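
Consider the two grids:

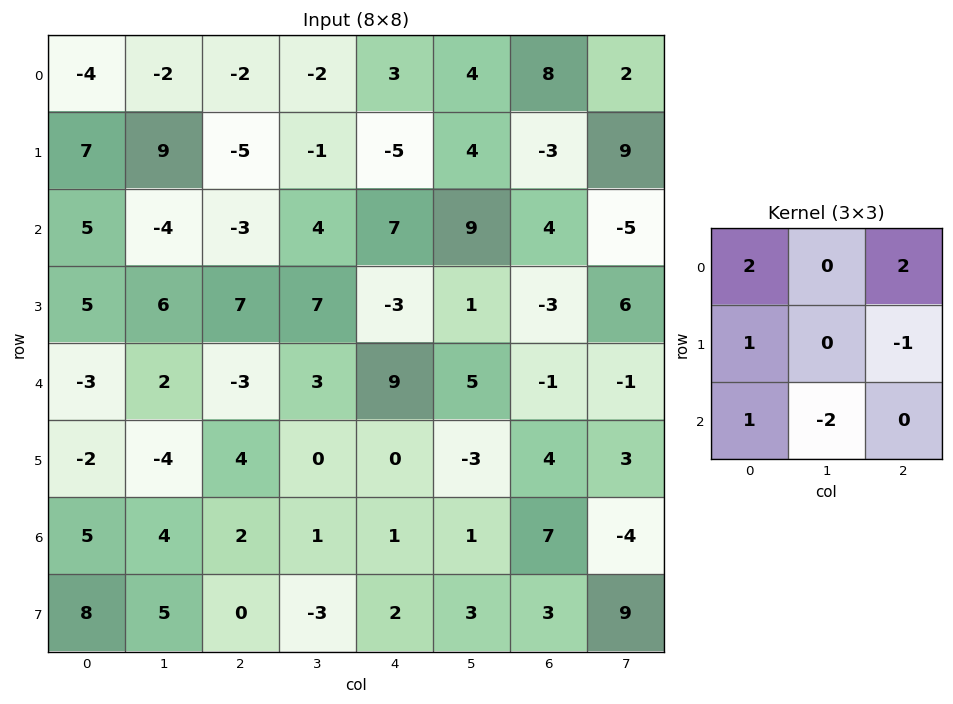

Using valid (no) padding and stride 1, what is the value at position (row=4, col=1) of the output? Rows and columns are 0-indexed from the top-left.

The receptive field on the input at this output position is [2 -3 3 / -4 4 0 / 4 2 1]. Elementwise product with the kernel and sum: 2·2 + 3·2 + -4·1 + 0·-1 + 4·1 + 2·-2.

6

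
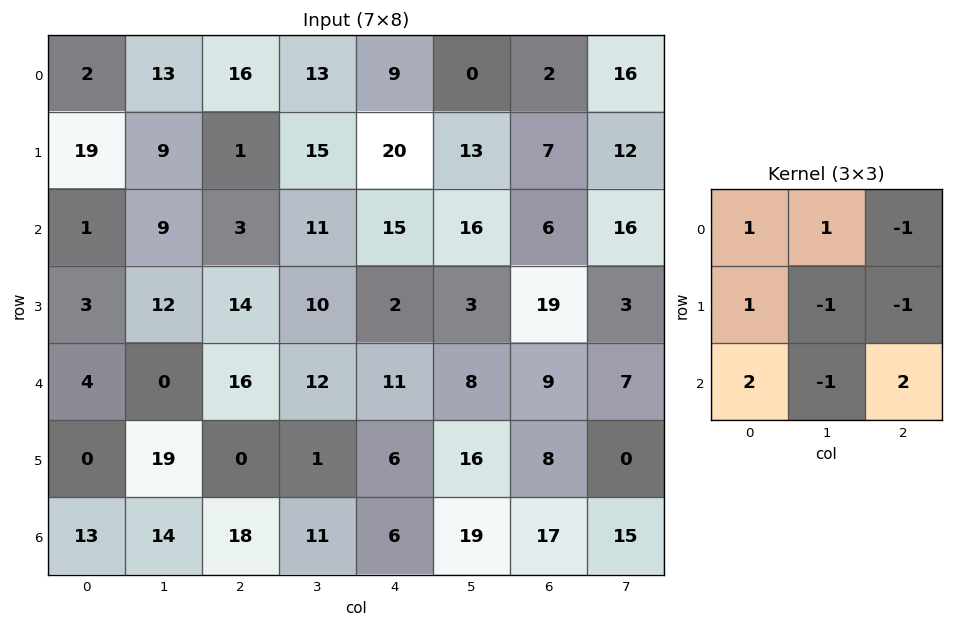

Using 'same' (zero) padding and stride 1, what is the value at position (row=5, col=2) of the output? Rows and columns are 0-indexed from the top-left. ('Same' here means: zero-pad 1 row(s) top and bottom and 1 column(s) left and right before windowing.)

54

The receptive field on the zero-padded input at this output position is [0 16 12 / 19 0 1 / 14 18 11]. Elementwise product with the kernel and sum: 0·1 + 16·1 + 12·-1 + 19·1 + 0·-1 + 1·-1 + 14·2 + 18·-1 + 11·2.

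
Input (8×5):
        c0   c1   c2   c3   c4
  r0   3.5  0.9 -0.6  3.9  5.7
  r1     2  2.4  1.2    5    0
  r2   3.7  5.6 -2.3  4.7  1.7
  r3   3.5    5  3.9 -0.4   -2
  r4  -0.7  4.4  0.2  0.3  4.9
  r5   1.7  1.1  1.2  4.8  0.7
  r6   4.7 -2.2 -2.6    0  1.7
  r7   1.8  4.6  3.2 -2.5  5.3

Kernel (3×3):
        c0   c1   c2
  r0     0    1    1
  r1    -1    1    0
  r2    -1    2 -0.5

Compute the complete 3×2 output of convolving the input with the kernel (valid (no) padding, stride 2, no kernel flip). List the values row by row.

Output[0,0]: The receptive field on the input at this output position is [3.5 0.9 -0.6 / 2 2.4 1.2 / 3.7 5.6 -2.3]. Elementwise product with the kernel and sum: 0.9·1 + -0.6·1 + 2·-1 + 2.4·1 + 3.7·-1 + 5.6·2 + -2.3·-0.5.

9.35 24.25
14.2 0.05
-3.8 10.55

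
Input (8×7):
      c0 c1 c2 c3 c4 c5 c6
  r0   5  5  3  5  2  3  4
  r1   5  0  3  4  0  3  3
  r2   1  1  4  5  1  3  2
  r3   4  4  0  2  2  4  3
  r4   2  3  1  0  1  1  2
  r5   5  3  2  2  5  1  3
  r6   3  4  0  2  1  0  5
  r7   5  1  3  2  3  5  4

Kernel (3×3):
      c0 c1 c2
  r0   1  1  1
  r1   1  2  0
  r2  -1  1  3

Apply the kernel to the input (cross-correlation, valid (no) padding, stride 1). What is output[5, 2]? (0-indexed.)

21

The receptive field on the input at this output position is [2 2 5 / 0 2 1 / 3 2 3]. Elementwise product with the kernel and sum: 2·1 + 2·1 + 5·1 + 0·1 + 2·2 + 3·-1 + 2·1 + 3·3.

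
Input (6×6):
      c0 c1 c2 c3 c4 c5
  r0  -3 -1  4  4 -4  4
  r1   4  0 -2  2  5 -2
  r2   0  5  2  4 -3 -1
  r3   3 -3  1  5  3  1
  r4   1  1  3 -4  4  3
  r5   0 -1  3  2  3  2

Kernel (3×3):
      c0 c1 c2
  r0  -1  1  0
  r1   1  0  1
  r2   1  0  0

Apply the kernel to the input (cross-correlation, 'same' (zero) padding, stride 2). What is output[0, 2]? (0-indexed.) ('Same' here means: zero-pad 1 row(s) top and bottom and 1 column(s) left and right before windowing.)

10

The receptive field on the zero-padded input at this output position is [0 0 0 / 4 -4 4 / 2 5 -2]. Elementwise product with the kernel and sum: 0·-1 + 0·1 + 4·1 + 4·1 + 2·1.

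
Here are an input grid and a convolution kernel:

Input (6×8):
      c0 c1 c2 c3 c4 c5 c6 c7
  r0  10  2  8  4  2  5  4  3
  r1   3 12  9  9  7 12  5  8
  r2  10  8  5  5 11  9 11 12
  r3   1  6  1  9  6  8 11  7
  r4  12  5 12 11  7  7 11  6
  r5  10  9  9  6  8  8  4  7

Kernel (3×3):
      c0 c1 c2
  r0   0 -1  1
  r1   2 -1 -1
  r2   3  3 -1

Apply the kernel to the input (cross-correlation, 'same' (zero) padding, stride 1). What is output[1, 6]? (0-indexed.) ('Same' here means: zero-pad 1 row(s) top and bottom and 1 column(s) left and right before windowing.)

The receptive field on the zero-padded input at this output position is [5 4 3 / 12 5 8 / 9 11 12]. Elementwise product with the kernel and sum: 4·-1 + 3·1 + 12·2 + 5·-1 + 8·-1 + 9·3 + 11·3 + 12·-1.

58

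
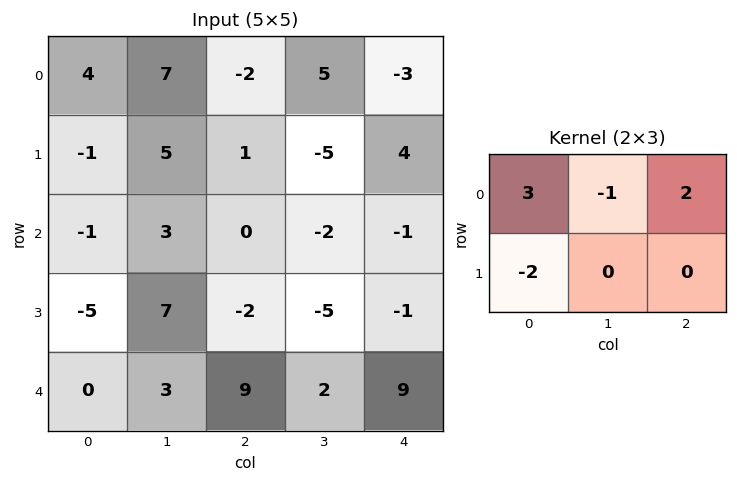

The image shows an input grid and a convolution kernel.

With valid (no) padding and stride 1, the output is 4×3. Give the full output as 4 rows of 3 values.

Output[0,0]: The receptive field on the input at this output position is [4 7 -2 / -1 5 1]. Elementwise product with the kernel and sum: 4·3 + 7·-1 + -2·2 + -1·-2.
Output[0,1]: The receptive field on the input at this output position is [7 -2 5 / 5 1 -5]. Elementwise product with the kernel and sum: 7·3 + -2·-1 + 5·2 + 5·-2.

3 23 -19
-4 -2 16
4 -9 4
-26 7 -21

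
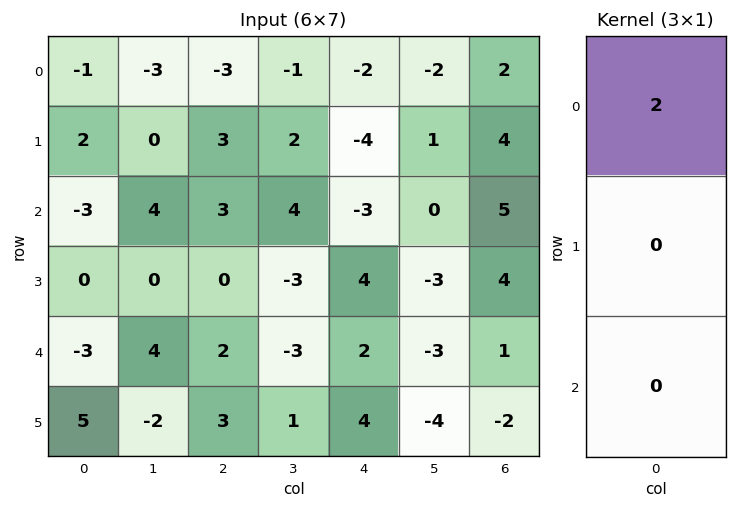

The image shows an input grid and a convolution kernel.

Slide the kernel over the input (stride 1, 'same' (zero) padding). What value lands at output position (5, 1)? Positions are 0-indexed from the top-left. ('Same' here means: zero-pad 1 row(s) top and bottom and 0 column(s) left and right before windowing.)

8

The receptive field on the zero-padded input at this output position is [4 / -2 / 0]. Elementwise product with the kernel and sum: 4·2.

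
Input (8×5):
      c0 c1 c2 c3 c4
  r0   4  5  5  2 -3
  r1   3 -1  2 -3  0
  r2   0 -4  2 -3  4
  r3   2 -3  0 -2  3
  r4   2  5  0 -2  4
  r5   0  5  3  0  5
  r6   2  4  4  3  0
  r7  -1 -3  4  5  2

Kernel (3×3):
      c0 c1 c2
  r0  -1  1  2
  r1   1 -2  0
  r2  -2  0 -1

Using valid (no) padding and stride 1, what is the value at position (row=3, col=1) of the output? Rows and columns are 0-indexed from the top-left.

The receptive field on the input at this output position is [-3 0 -2 / 5 0 -2 / 5 3 0]. Elementwise product with the kernel and sum: -3·-1 + 0·1 + -2·2 + 5·1 + 0·-2 + 5·-2 + 0·-1.

-6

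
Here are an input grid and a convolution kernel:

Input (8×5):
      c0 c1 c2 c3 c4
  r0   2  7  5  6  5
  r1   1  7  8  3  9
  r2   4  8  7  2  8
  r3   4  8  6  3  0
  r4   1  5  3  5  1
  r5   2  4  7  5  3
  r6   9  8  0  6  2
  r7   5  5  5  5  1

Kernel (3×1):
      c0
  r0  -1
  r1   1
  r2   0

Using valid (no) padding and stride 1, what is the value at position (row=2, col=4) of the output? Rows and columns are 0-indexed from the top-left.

-8

The receptive field on the input at this output position is [8 / 0 / 1]. Elementwise product with the kernel and sum: 8·-1 + 0·1.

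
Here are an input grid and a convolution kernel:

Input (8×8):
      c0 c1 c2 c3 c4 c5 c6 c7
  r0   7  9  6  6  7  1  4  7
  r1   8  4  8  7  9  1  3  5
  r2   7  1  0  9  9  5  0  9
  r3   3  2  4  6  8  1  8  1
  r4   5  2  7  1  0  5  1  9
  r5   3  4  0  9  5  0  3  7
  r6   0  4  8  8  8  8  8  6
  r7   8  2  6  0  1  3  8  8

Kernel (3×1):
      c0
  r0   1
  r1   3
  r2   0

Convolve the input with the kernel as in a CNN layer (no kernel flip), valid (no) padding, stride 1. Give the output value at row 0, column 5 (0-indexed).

4

The receptive field on the input at this output position is [1 / 1 / 5]. Elementwise product with the kernel and sum: 1·1 + 1·3.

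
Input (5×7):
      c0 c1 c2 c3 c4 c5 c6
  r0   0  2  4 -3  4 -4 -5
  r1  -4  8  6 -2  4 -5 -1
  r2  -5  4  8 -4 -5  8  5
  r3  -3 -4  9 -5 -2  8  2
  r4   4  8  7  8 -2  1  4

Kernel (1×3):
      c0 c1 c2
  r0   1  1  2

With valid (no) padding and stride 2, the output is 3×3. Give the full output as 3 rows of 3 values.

Output[0,0]: The receptive field on the input at this output position is [0 2 4]. Elementwise product with the kernel and sum: 0·1 + 2·1 + 4·2.
Output[0,1]: The receptive field on the input at this output position is [4 -3 4]. Elementwise product with the kernel and sum: 4·1 + -3·1 + 4·2.

10 9 -10
15 -6 13
26 11 7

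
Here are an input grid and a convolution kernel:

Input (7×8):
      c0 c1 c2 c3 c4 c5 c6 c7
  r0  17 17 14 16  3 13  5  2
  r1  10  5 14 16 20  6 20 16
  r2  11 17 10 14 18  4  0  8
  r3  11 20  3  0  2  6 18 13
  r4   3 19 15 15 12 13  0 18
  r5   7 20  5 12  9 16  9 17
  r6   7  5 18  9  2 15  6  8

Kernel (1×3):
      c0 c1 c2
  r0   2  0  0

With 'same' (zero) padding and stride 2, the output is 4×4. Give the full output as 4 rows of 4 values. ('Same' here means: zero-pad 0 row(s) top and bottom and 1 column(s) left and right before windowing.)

0 34 32 26
0 34 28 8
0 38 30 26
0 10 18 30

Output[0,0]: The receptive field on the zero-padded input at this output position is [0 17 17]. Elementwise product with the kernel and sum: 0·2.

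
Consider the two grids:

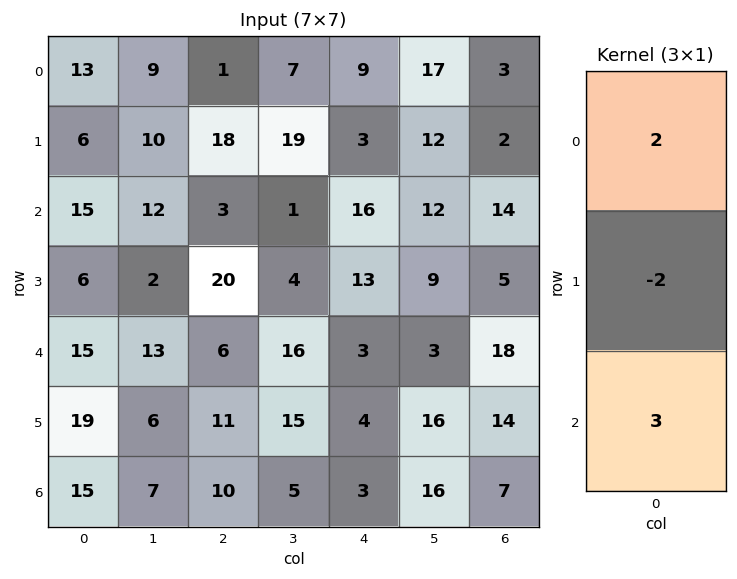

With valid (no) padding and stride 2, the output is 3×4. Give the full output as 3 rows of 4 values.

59 -25 60 44
63 -16 15 72
37 20 7 29

Output[0,0]: The receptive field on the input at this output position is [13 / 6 / 15]. Elementwise product with the kernel and sum: 13·2 + 6·-2 + 15·3.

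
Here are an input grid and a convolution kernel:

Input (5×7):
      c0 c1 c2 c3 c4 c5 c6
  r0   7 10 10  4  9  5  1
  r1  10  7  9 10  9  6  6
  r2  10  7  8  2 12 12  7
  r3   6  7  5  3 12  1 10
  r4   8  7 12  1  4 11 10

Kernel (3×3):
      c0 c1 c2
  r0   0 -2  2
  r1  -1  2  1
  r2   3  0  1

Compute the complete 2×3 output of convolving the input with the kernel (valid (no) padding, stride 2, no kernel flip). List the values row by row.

Output[0,0]: The receptive field on the input at this output position is [7 10 10 / 10 7 9 / 10 7 8]. Elementwise product with the kernel and sum: 10·-2 + 10·2 + 10·-1 + 7·2 + 9·1 + 10·3 + 8·1.

51 66 44
51 73 12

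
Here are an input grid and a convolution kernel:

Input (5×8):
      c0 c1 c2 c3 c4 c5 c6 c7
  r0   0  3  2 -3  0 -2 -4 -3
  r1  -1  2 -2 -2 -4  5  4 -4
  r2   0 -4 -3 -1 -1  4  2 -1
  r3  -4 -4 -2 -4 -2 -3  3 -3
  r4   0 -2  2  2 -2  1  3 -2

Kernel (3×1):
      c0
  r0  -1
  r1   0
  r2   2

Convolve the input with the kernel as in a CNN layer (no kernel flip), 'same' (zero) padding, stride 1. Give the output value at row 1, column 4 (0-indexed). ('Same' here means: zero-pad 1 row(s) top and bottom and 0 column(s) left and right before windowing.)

-2

The receptive field on the zero-padded input at this output position is [0 / -4 / -1]. Elementwise product with the kernel and sum: 0·-1 + -1·2.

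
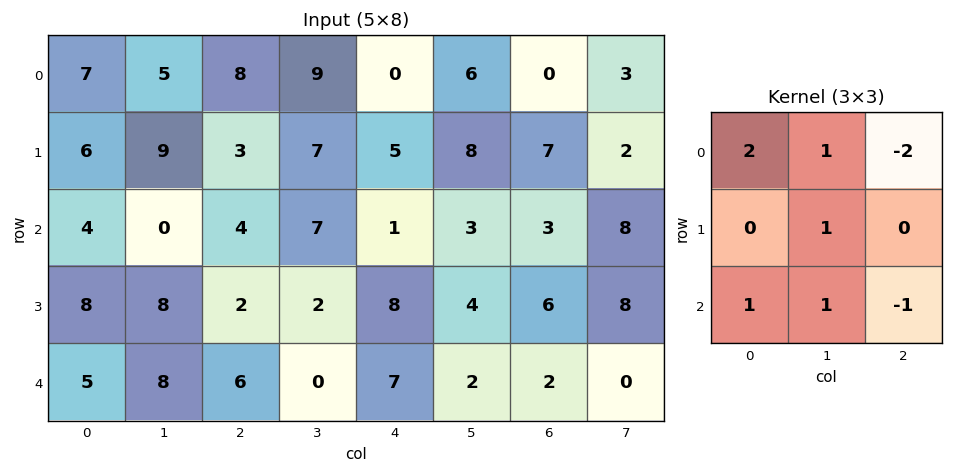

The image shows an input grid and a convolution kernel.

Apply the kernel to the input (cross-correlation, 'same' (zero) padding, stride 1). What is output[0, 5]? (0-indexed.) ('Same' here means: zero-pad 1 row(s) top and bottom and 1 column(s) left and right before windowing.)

12

The receptive field on the zero-padded input at this output position is [0 0 0 / 0 6 0 / 5 8 7]. Elementwise product with the kernel and sum: 0·2 + 0·1 + 0·-2 + 6·1 + 5·1 + 8·1 + 7·-1.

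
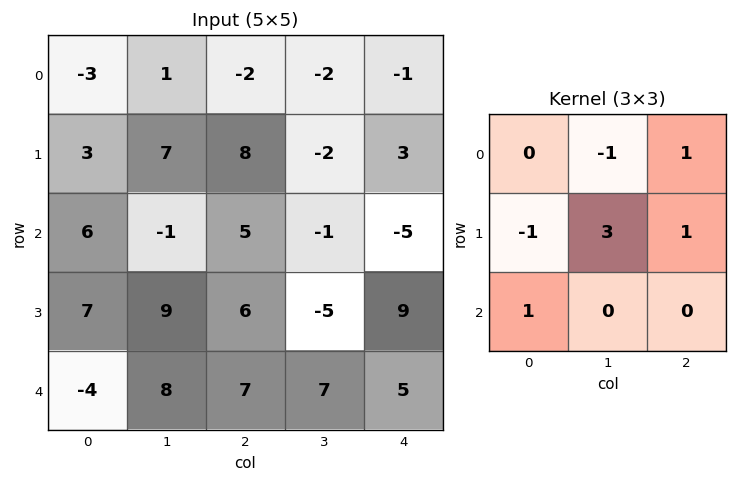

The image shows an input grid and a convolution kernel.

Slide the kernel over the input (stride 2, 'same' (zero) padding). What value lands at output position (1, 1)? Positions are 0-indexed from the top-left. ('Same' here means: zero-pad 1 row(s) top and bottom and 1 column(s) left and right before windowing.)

The receptive field on the zero-padded input at this output position is [7 8 -2 / -1 5 -1 / 9 6 -5]. Elementwise product with the kernel and sum: 8·-1 + -2·1 + -1·-1 + 5·3 + -1·1 + 9·1.

14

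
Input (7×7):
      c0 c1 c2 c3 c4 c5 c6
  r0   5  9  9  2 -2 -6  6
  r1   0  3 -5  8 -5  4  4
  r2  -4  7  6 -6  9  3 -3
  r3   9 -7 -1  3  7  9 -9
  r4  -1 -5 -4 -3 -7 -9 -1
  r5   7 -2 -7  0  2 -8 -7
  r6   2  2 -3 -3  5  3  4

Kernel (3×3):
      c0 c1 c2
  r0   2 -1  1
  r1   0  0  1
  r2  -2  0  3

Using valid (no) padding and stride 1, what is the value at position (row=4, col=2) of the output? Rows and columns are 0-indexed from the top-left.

11

The receptive field on the input at this output position is [-4 -3 -7 / -7 0 2 / -3 -3 5]. Elementwise product with the kernel and sum: -4·2 + -3·-1 + -7·1 + 2·1 + -3·-2 + 5·3.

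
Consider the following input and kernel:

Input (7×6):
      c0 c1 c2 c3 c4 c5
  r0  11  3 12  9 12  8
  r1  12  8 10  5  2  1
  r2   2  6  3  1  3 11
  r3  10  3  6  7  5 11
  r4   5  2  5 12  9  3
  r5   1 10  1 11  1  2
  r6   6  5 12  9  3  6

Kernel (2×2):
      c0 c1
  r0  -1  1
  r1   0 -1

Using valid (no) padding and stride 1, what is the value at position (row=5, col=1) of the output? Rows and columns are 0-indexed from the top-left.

The receptive field on the input at this output position is [10 1 / 5 12]. Elementwise product with the kernel and sum: 10·-1 + 1·1 + 12·-1.

-21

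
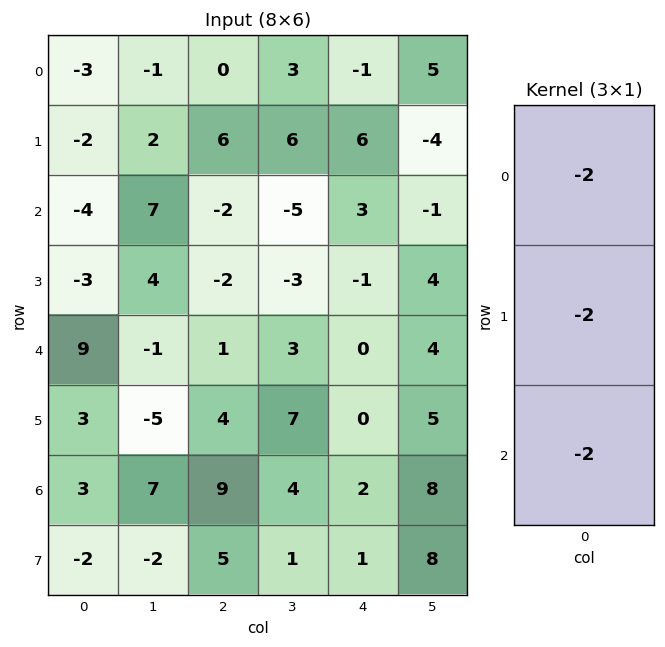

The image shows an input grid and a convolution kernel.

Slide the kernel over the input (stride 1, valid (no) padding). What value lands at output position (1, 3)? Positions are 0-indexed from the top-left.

The receptive field on the input at this output position is [6 / -5 / -3]. Elementwise product with the kernel and sum: 6·-2 + -5·-2 + -3·-2.

4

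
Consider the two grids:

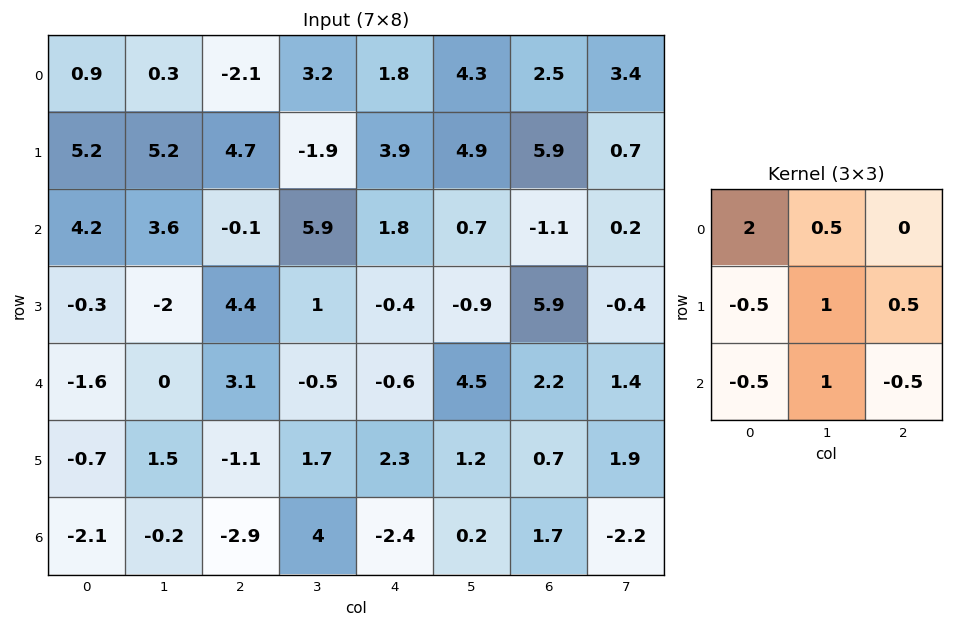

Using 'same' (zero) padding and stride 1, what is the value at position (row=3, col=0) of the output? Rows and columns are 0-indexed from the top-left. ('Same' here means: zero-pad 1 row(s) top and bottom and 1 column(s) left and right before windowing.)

The receptive field on the zero-padded input at this output position is [0 4.2 3.6 / 0 -0.3 -2 / 0 -1.6 0]. Elementwise product with the kernel and sum: 0·2 + 4.2·0.5 + 0·-0.5 + -0.3·1 + -2·0.5 + 0·-0.5 + -1.6·1 + 0·-0.5.

-0.8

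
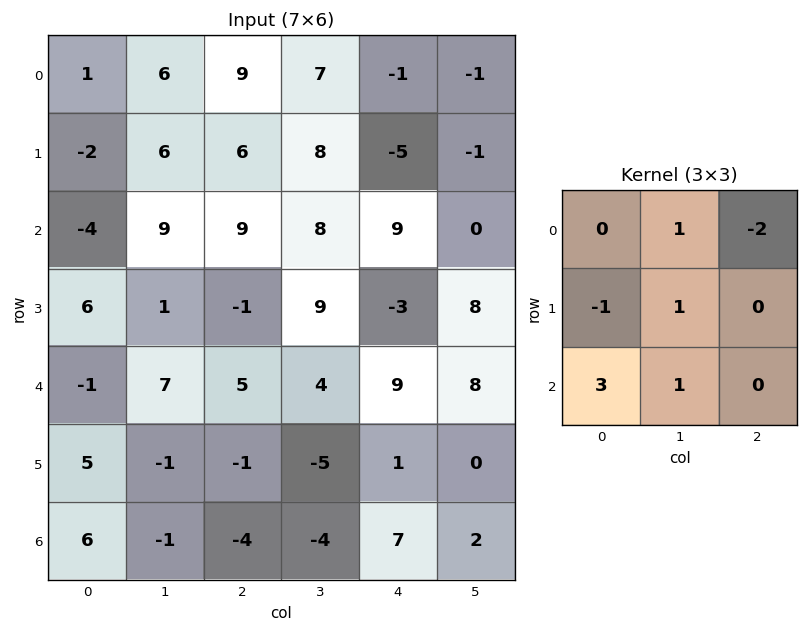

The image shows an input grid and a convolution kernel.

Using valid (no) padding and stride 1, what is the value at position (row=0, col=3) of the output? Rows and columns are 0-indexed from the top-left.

21

The receptive field on the input at this output position is [7 -1 -1 / 8 -5 -1 / 8 9 0]. Elementwise product with the kernel and sum: -1·1 + -1·-2 + 8·-1 + -5·1 + 8·3 + 9·1.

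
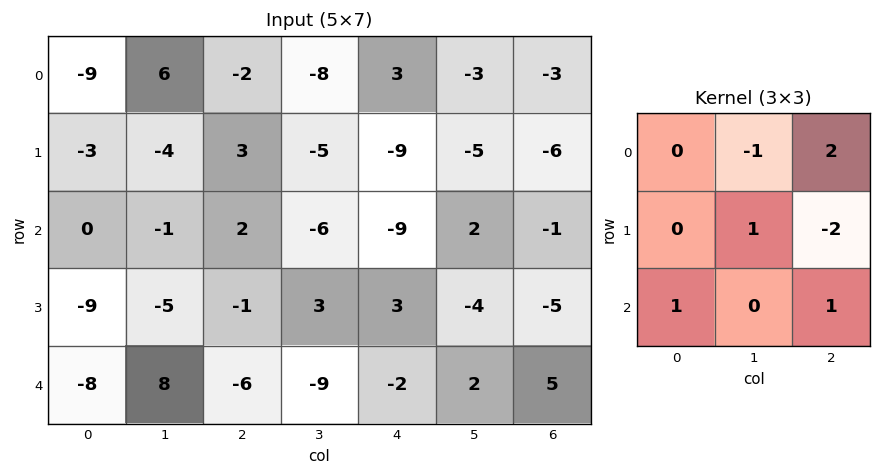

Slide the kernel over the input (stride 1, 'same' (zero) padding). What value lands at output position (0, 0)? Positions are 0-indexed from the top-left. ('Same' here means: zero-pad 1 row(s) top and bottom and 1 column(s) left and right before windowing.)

-25

The receptive field on the zero-padded input at this output position is [0 0 0 / 0 -9 6 / 0 -3 -4]. Elementwise product with the kernel and sum: 0·-1 + 0·2 + -9·1 + 6·-2 + 0·1 + -4·1.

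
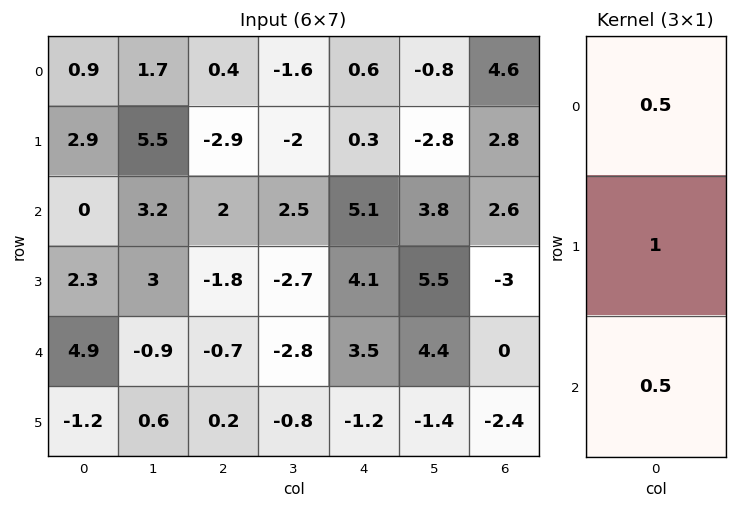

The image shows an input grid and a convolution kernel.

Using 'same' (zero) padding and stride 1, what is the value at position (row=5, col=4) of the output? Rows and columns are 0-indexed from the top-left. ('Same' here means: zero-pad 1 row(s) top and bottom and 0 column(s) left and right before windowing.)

0.55

The receptive field on the zero-padded input at this output position is [3.5 / -1.2 / 0]. Elementwise product with the kernel and sum: 3.5·0.5 + -1.2·1 + 0·0.5.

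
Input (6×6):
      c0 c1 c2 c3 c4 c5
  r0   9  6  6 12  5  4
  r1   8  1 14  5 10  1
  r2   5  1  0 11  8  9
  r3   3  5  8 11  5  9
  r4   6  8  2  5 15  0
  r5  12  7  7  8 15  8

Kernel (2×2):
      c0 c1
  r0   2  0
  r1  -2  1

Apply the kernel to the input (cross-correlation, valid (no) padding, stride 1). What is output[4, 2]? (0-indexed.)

The receptive field on the input at this output position is [2 5 / 7 8]. Elementwise product with the kernel and sum: 2·2 + 7·-2 + 8·1.

-2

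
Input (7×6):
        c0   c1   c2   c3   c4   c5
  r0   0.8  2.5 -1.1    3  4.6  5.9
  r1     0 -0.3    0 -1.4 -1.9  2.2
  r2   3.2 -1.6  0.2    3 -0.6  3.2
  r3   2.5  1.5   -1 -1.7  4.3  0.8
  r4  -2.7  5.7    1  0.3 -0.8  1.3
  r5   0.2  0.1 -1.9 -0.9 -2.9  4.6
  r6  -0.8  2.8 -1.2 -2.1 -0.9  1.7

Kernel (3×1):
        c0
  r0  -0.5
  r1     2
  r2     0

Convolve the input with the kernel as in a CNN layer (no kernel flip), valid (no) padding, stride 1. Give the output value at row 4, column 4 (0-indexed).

-5.4

The receptive field on the input at this output position is [-0.8 / -2.9 / -0.9]. Elementwise product with the kernel and sum: -0.8·-0.5 + -2.9·2.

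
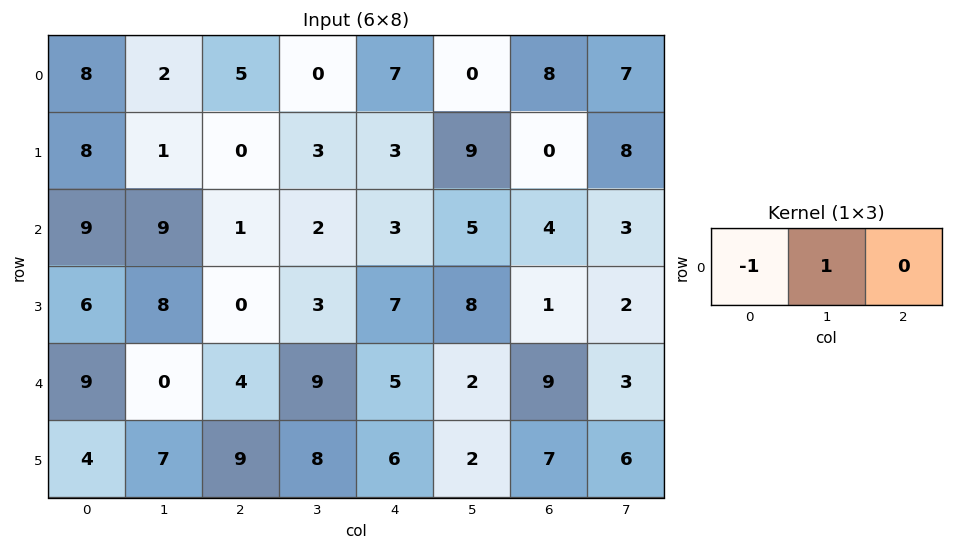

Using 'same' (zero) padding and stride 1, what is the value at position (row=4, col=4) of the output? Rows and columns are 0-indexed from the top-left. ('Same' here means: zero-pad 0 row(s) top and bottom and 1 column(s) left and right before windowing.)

The receptive field on the zero-padded input at this output position is [9 5 2]. Elementwise product with the kernel and sum: 9·-1 + 5·1.

-4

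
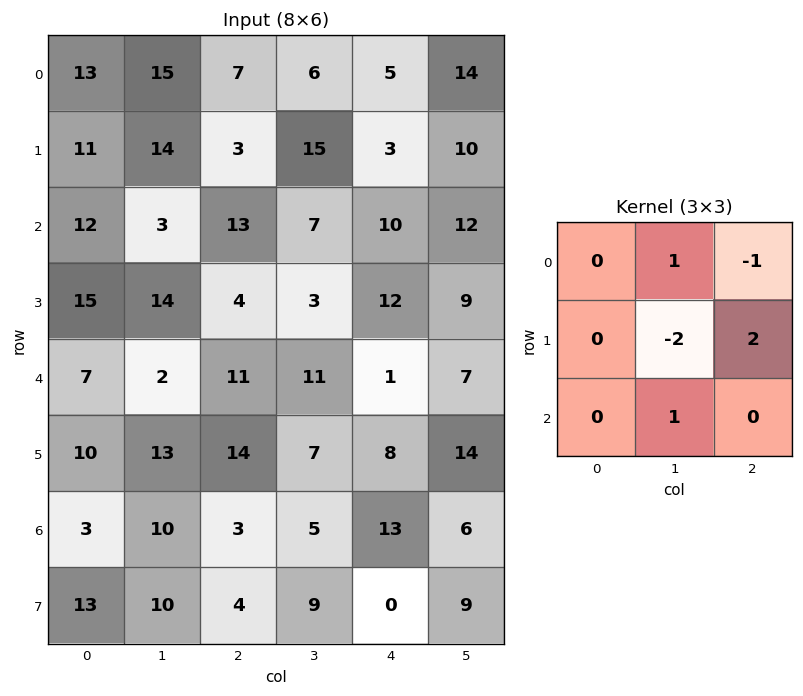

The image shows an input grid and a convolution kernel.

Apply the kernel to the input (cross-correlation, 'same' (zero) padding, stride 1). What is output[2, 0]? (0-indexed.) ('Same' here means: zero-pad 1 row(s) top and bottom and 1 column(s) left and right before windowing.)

-6

The receptive field on the zero-padded input at this output position is [0 11 14 / 0 12 3 / 0 15 14]. Elementwise product with the kernel and sum: 11·1 + 14·-1 + 12·-2 + 3·2 + 15·1.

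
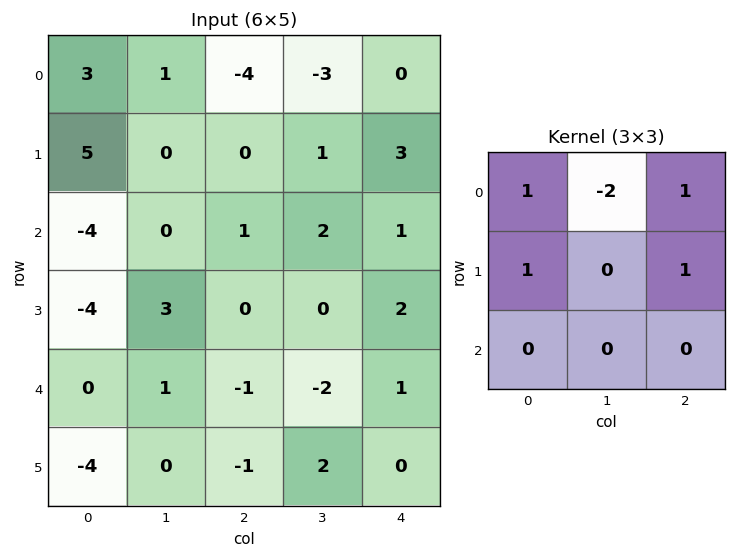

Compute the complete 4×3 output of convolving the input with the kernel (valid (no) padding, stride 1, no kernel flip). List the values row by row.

2 7 5
2 3 3
-7 3 0
-11 2 2

Output[0,0]: The receptive field on the input at this output position is [3 1 -4 / 5 0 0 / -4 0 1]. Elementwise product with the kernel and sum: 3·1 + 1·-2 + -4·1 + 5·1 + 0·1.
Output[0,1]: The receptive field on the input at this output position is [1 -4 -3 / 0 0 1 / 0 1 2]. Elementwise product with the kernel and sum: 1·1 + -4·-2 + -3·1 + 0·1 + 1·1.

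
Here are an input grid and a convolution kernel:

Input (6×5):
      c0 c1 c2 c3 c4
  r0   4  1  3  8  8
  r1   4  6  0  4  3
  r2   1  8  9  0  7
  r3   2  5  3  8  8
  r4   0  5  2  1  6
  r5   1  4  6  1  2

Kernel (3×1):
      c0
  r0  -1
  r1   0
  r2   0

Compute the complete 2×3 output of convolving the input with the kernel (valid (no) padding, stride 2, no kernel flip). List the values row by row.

Output[0,0]: The receptive field on the input at this output position is [4 / 4 / 1]. Elementwise product with the kernel and sum: 4·-1.

-4 -3 -8
-1 -9 -7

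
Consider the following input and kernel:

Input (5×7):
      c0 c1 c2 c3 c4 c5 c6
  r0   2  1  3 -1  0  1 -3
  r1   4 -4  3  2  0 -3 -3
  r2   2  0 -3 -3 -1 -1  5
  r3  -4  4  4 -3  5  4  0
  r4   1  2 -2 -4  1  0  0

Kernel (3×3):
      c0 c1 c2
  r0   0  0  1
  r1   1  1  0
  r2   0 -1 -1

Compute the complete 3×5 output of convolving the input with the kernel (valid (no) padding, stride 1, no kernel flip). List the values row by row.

6 4 9 5 -10
-3 -2 -8 -16 -9
-3 11 3 0 14

Output[0,0]: The receptive field on the input at this output position is [2 1 3 / 4 -4 3 / 2 0 -3]. Elementwise product with the kernel and sum: 3·1 + 4·1 + -4·1 + 0·-1 + -3·-1.
Output[0,1]: The receptive field on the input at this output position is [1 3 -1 / -4 3 2 / 0 -3 -3]. Elementwise product with the kernel and sum: -1·1 + -4·1 + 3·1 + -3·-1 + -3·-1.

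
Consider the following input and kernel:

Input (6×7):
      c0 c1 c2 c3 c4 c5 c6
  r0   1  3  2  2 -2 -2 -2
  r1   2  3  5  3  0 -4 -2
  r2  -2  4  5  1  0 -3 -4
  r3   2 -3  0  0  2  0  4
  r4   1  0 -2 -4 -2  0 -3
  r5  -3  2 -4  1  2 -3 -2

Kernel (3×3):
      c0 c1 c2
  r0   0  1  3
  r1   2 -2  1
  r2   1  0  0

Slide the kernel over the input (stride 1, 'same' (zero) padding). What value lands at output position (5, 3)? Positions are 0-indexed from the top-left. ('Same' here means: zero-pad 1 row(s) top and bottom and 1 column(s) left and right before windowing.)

-18

The receptive field on the zero-padded input at this output position is [-2 -4 -2 / -4 1 2 / 0 0 0]. Elementwise product with the kernel and sum: -4·1 + -2·3 + -4·2 + 1·-2 + 2·1 + 0·1.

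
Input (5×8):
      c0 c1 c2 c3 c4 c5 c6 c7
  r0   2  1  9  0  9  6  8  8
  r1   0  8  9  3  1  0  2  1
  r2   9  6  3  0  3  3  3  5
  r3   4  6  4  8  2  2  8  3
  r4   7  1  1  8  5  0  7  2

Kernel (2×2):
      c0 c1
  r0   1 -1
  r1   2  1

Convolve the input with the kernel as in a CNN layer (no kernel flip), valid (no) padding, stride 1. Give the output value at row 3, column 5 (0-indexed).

1

The receptive field on the input at this output position is [2 8 / 0 7]. Elementwise product with the kernel and sum: 2·1 + 8·-1 + 0·2 + 7·1.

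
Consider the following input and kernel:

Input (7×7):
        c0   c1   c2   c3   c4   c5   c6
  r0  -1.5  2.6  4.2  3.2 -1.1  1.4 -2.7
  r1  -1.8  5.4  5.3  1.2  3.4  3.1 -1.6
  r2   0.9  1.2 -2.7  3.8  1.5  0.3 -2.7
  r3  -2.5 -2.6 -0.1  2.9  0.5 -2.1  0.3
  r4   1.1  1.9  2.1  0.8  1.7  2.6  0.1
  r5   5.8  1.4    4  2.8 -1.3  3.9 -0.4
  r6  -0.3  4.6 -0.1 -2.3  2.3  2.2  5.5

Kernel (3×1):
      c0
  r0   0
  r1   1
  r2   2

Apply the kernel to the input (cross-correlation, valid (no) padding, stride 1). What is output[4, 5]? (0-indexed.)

The receptive field on the input at this output position is [2.6 / 3.9 / 2.2]. Elementwise product with the kernel and sum: 3.9·1 + 2.2·2.

8.3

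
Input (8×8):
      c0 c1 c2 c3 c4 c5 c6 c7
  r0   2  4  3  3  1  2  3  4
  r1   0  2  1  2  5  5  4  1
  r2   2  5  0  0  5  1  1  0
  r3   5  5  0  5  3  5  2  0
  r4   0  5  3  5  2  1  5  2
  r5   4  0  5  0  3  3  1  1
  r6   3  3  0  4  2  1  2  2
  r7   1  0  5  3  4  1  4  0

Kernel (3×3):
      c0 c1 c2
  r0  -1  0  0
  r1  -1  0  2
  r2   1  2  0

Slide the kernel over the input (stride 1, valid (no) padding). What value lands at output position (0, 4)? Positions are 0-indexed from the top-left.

The receptive field on the input at this output position is [1 2 3 / 5 5 4 / 5 1 1]. Elementwise product with the kernel and sum: 1·-1 + 5·-1 + 4·2 + 5·1 + 1·2.

9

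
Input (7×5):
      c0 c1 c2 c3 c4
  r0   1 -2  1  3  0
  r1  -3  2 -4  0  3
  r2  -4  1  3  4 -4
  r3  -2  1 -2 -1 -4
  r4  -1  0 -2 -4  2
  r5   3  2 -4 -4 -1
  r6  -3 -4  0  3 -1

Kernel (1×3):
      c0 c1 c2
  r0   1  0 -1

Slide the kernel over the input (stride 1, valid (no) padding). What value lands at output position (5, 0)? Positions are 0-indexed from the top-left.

7

The receptive field on the input at this output position is [3 2 -4]. Elementwise product with the kernel and sum: 3·1 + -4·-1.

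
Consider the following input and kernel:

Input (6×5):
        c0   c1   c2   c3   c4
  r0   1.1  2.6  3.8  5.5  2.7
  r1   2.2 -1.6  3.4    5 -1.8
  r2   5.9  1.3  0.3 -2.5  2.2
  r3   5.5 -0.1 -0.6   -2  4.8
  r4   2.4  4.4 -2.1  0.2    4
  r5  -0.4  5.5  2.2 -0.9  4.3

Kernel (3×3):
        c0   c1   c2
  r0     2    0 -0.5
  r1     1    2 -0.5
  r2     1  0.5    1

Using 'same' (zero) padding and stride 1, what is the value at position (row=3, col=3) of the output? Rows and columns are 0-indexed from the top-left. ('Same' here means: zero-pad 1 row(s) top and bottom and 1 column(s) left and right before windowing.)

-5.5

The receptive field on the zero-padded input at this output position is [0.3 -2.5 2.2 / -0.6 -2 4.8 / -2.1 0.2 4]. Elementwise product with the kernel and sum: 0.3·2 + 2.2·-0.5 + -0.6·1 + -2·2 + 4.8·-0.5 + -2.1·1 + 0.2·0.5 + 4·1.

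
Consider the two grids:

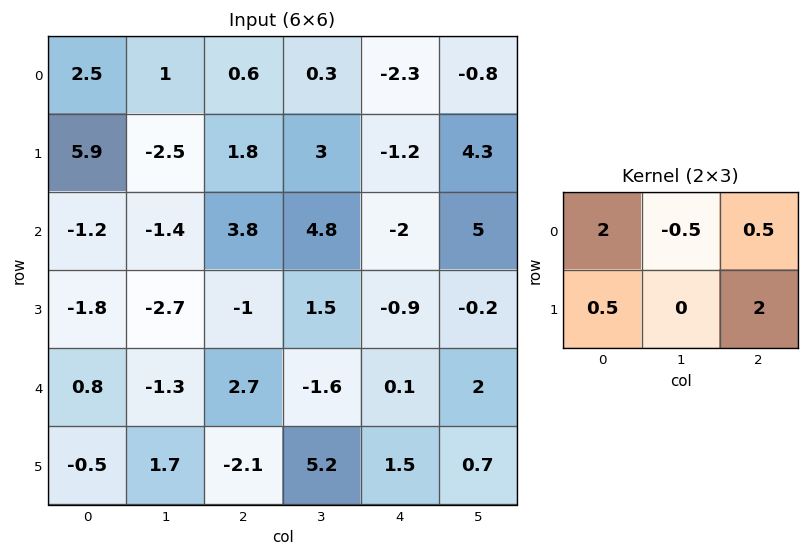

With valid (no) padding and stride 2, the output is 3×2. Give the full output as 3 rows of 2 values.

Output[0,0]: The receptive field on the input at this output position is [2.5 1 0.6 / 5.9 -2.5 1.8]. Elementwise product with the kernel and sum: 2.5·2 + 1·-0.5 + 0.6·0.5 + 5.9·0.5 + 1.8·2.
Output[0,1]: The receptive field on the input at this output position is [0.6 0.3 -2.3 / 1.8 3 -1.2]. Elementwise product with the kernel and sum: 0.6·2 + 0.3·-0.5 + -2.3·0.5 + 1.8·0.5 + -1.2·2.

11.35 -1.6
-2.7 1.9
-0.85 8.2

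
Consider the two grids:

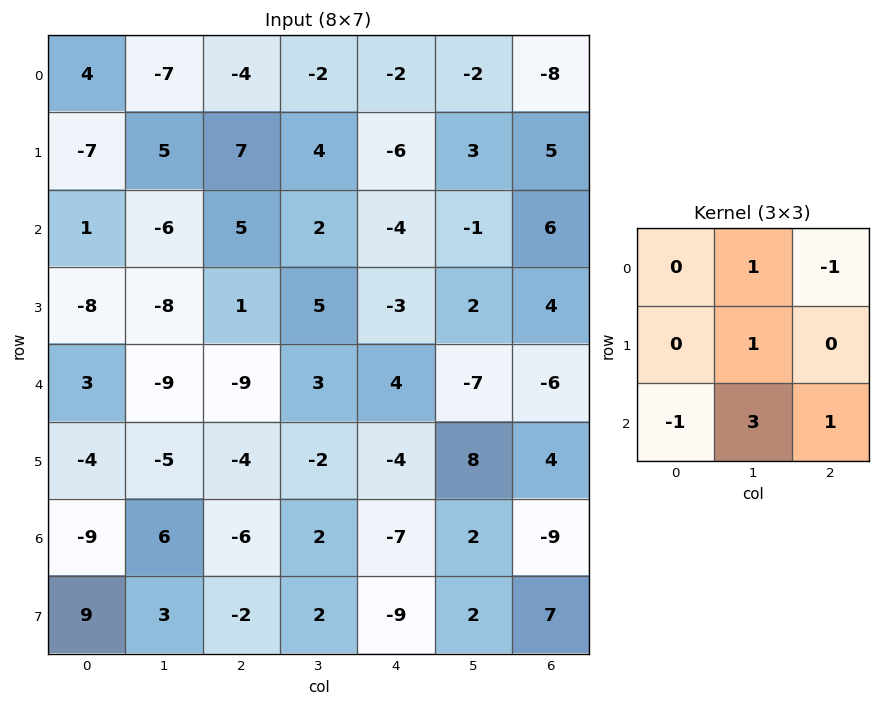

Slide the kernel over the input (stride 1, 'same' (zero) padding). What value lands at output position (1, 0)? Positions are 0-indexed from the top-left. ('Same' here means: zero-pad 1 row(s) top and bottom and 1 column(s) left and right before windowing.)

1

The receptive field on the zero-padded input at this output position is [0 4 -7 / 0 -7 5 / 0 1 -6]. Elementwise product with the kernel and sum: 4·1 + -7·-1 + -7·1 + 0·-1 + 1·3 + -6·1.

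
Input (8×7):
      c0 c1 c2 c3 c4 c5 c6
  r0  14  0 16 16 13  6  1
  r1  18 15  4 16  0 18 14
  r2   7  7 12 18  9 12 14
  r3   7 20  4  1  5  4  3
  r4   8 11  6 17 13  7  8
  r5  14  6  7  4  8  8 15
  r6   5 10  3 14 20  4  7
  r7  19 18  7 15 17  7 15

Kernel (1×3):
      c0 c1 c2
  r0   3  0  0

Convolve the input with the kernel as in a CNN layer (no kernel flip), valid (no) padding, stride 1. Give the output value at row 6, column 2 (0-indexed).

The receptive field on the input at this output position is [3 14 20]. Elementwise product with the kernel and sum: 3·3.

9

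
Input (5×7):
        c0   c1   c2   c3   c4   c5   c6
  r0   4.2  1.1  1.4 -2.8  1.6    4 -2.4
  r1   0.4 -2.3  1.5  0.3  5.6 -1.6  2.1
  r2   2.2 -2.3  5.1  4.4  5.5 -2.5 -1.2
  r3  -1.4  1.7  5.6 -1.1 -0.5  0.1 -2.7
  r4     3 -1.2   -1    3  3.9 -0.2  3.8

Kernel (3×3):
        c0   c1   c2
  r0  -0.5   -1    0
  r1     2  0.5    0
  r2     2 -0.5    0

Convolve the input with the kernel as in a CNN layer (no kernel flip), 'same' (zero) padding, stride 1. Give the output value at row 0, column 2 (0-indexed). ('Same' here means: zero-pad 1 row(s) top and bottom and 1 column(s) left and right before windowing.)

The receptive field on the zero-padded input at this output position is [0 0 0 / 1.1 1.4 -2.8 / -2.3 1.5 0.3]. Elementwise product with the kernel and sum: 0·-0.5 + 0·-1 + 1.1·2 + 1.4·0.5 + -2.3·2 + 1.5·-0.5.

-2.45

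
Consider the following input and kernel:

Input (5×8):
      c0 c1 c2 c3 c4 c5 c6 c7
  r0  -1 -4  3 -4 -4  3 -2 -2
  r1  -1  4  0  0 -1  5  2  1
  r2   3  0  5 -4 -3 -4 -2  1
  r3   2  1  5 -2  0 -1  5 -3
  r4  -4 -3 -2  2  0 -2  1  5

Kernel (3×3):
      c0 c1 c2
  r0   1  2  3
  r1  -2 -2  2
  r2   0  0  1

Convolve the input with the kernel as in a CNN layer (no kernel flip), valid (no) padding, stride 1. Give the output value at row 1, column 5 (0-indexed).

23

The receptive field on the input at this output position is [5 2 1 / -4 -2 1 / -1 5 -3]. Elementwise product with the kernel and sum: 5·1 + 2·2 + 1·3 + -4·-2 + -2·-2 + 1·2 + -3·1.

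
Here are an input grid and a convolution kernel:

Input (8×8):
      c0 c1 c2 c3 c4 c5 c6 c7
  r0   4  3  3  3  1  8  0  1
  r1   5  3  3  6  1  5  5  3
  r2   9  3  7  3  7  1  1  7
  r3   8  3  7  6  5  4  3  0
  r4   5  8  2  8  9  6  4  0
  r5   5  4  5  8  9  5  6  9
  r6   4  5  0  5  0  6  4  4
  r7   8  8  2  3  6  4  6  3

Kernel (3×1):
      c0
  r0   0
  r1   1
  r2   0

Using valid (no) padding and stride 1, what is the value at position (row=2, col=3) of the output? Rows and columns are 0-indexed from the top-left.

6

The receptive field on the input at this output position is [3 / 6 / 8]. Elementwise product with the kernel and sum: 6·1.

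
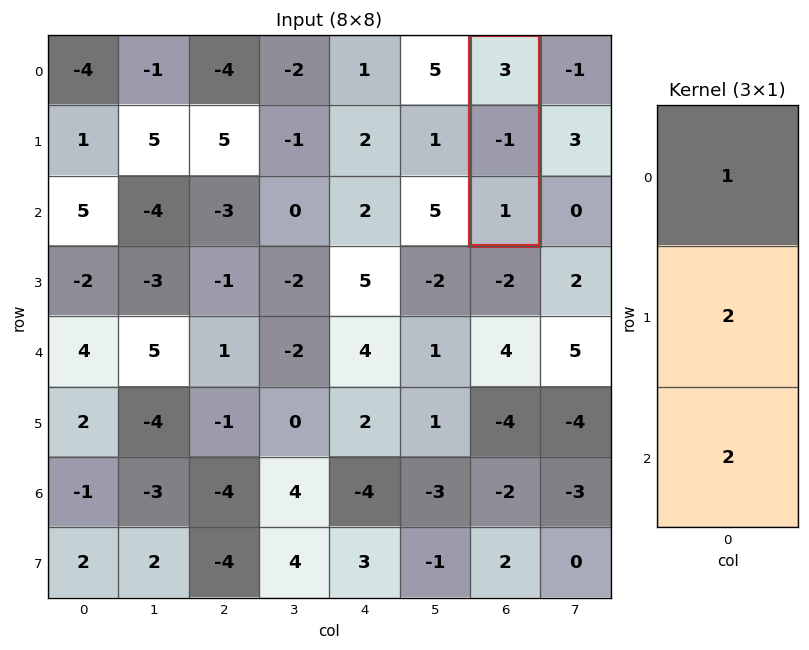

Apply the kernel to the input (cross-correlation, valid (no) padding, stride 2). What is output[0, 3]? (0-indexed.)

3

The receptive field on the input at this output position is [3 / -1 / 1]. Elementwise product with the kernel and sum: 3·1 + -1·2 + 1·2.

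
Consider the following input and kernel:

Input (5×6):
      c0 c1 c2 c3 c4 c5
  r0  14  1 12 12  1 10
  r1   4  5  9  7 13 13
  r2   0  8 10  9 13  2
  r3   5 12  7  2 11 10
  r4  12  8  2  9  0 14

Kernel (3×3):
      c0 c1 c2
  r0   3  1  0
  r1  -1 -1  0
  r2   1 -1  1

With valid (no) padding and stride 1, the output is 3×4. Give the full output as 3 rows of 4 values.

36 8 46 15
9 13 31 13
-3 30 23 50

Output[0,0]: The receptive field on the input at this output position is [14 1 12 / 4 5 9 / 0 8 10]. Elementwise product with the kernel and sum: 14·3 + 1·1 + 4·-1 + 5·-1 + 0·1 + 8·-1 + 10·1.
Output[0,1]: The receptive field on the input at this output position is [1 12 12 / 5 9 7 / 8 10 9]. Elementwise product with the kernel and sum: 1·3 + 12·1 + 5·-1 + 9·-1 + 8·1 + 10·-1 + 9·1.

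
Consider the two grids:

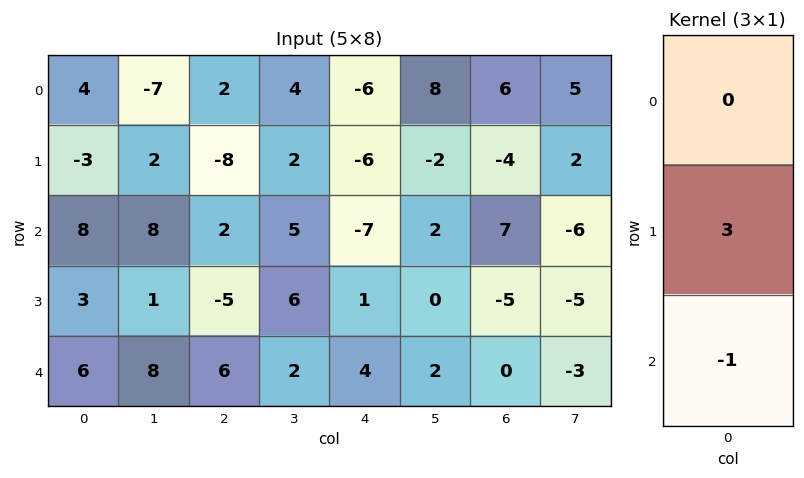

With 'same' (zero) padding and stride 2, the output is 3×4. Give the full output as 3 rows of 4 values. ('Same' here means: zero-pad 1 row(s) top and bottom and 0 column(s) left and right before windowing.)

Output[0,0]: The receptive field on the zero-padded input at this output position is [0 / 4 / -3]. Elementwise product with the kernel and sum: 4·3 + -3·-1.

15 14 -12 22
21 11 -22 26
18 18 12 0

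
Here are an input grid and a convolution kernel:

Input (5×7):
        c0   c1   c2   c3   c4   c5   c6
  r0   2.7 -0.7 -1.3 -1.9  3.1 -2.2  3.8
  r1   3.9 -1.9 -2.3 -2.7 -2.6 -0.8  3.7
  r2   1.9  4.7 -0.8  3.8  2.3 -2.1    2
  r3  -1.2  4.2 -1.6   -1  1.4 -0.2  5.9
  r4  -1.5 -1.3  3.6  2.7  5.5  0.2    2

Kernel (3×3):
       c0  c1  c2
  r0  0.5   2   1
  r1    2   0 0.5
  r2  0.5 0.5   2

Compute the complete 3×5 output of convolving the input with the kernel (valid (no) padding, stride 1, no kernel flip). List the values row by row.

Output[0,0]: The receptive field on the input at this output position is [2.7 -0.7 -1.3 / 3.9 -1.9 -2.3 / 1.9 4.7 -0.8]. Elementwise product with the kernel and sum: 2.7·0.5 + -0.7·2 + -1.3·1 + 3.9·2 + -2.3·0.5 + 1.9·0.5 + 4.7·0.5 + -0.8·2.

7 -0.45 -1.15 -3.9 1.7
-2.45 2.35 -8.1 -1 18.8
12.15 19 21.15 6.8 11.55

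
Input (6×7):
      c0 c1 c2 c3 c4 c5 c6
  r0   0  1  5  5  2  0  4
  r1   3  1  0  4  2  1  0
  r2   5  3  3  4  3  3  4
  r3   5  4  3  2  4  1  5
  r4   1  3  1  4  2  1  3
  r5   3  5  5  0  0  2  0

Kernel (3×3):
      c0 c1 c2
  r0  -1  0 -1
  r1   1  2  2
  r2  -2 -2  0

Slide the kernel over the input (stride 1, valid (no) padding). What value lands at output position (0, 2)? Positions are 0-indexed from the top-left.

-9

The receptive field on the input at this output position is [5 5 2 / 0 4 2 / 3 4 3]. Elementwise product with the kernel and sum: 5·-1 + 2·-1 + 0·1 + 4·2 + 2·2 + 3·-2 + 4·-2.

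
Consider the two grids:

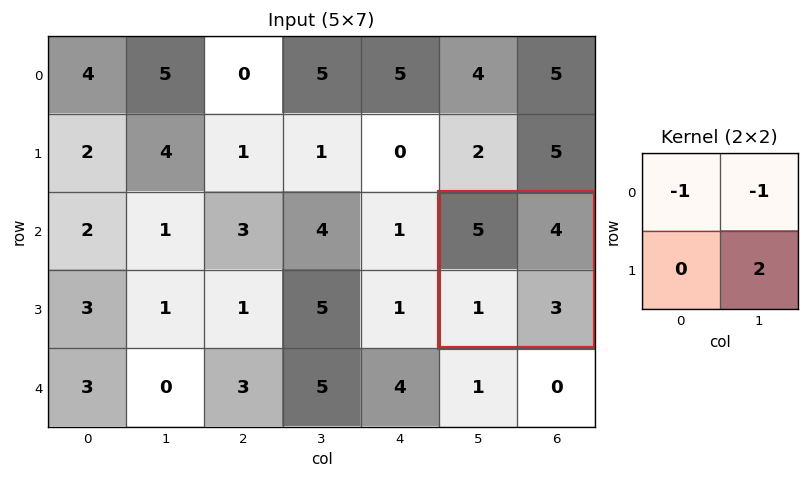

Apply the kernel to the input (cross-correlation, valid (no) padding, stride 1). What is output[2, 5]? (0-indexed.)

The receptive field on the input at this output position is [5 4 / 1 3]. Elementwise product with the kernel and sum: 5·-1 + 4·-1 + 3·2.

-3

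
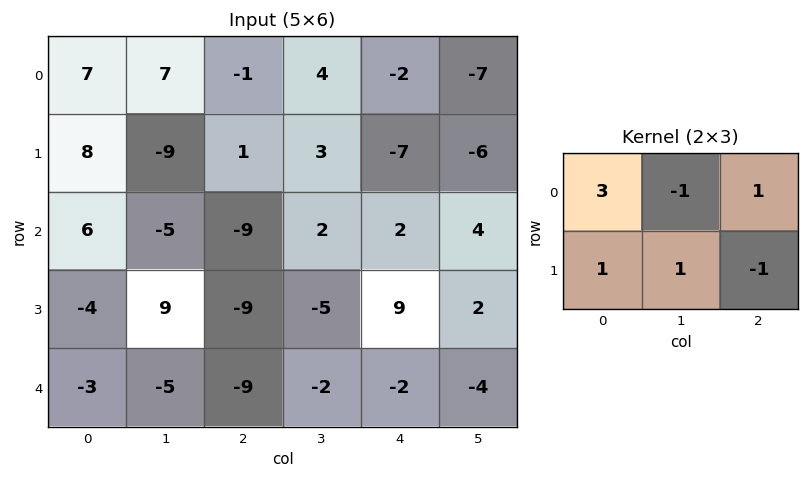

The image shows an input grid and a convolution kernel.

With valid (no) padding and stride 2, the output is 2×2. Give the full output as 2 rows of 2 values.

11 2
28 -50

Output[0,0]: The receptive field on the input at this output position is [7 7 -1 / 8 -9 1]. Elementwise product with the kernel and sum: 7·3 + 7·-1 + -1·1 + 8·1 + -9·1 + 1·-1.
Output[0,1]: The receptive field on the input at this output position is [-1 4 -2 / 1 3 -7]. Elementwise product with the kernel and sum: -1·3 + 4·-1 + -2·1 + 1·1 + 3·1 + -7·-1.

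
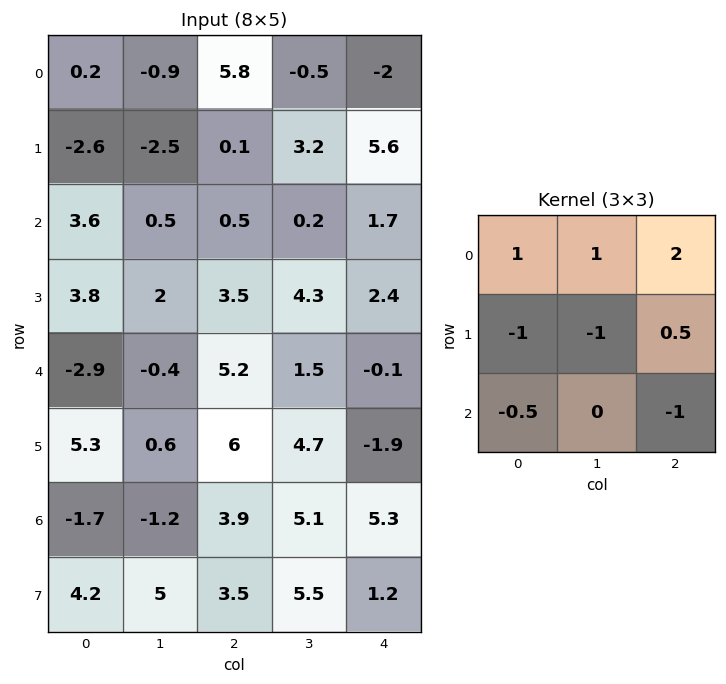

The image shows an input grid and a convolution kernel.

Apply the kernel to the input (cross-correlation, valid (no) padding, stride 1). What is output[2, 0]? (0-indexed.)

-2.7

The receptive field on the input at this output position is [3.6 0.5 0.5 / 3.8 2 3.5 / -2.9 -0.4 5.2]. Elementwise product with the kernel and sum: 3.6·1 + 0.5·1 + 0.5·2 + 3.8·-1 + 2·-1 + 3.5·0.5 + -2.9·-0.5 + 5.2·-1.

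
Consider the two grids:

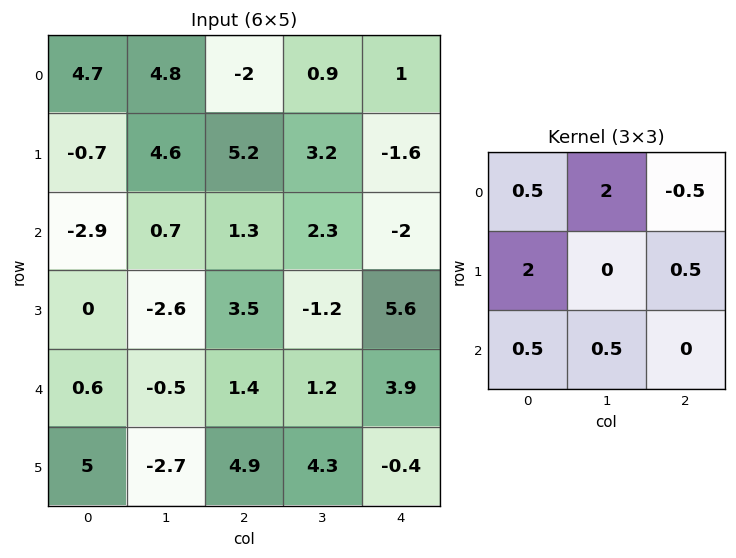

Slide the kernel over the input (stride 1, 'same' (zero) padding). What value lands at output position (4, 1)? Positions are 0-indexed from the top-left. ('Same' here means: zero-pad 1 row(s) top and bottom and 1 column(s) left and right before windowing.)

-3.9

The receptive field on the zero-padded input at this output position is [0 -2.6 3.5 / 0.6 -0.5 1.4 / 5 -2.7 4.9]. Elementwise product with the kernel and sum: 0·0.5 + -2.6·2 + 3.5·-0.5 + 0.6·2 + 1.4·0.5 + 5·0.5 + -2.7·0.5.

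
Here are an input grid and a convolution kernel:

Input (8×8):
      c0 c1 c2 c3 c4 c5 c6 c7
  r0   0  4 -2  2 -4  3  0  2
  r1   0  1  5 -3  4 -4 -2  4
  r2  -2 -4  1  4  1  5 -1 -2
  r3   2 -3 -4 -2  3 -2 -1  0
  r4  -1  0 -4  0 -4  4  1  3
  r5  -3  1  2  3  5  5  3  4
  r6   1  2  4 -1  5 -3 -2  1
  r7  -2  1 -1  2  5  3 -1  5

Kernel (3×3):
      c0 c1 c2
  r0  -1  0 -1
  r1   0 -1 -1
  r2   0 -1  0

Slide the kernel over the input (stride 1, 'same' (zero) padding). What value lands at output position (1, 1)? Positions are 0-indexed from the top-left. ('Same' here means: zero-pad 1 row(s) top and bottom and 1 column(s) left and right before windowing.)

0

The receptive field on the zero-padded input at this output position is [0 4 -2 / 0 1 5 / -2 -4 1]. Elementwise product with the kernel and sum: 0·-1 + -2·-1 + 1·-1 + 5·-1 + -4·-1.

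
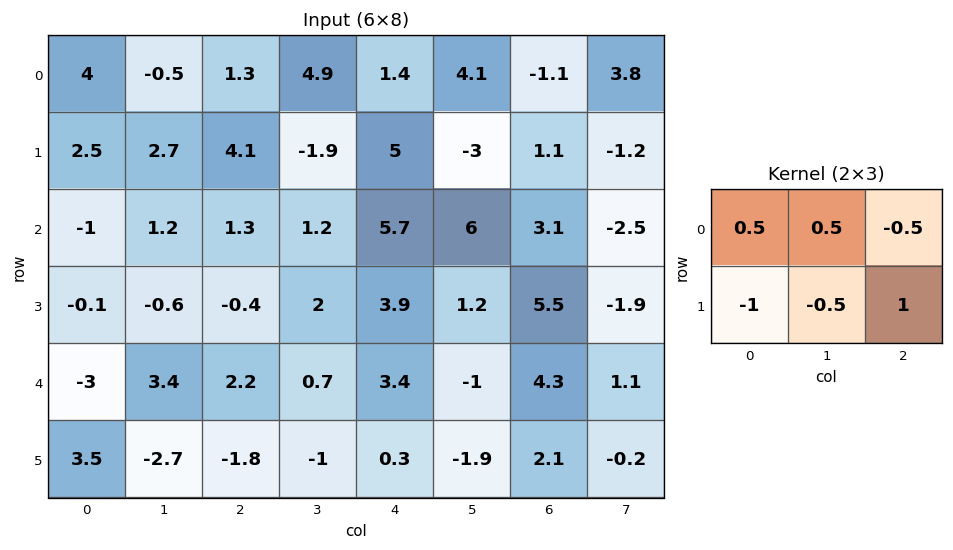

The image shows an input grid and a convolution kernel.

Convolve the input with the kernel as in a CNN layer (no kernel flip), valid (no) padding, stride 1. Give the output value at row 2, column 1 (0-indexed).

3.45

The receptive field on the input at this output position is [1.2 1.3 1.2 / -0.6 -0.4 2]. Elementwise product with the kernel and sum: 1.2·0.5 + 1.3·0.5 + 1.2·-0.5 + -0.6·-1 + -0.4·-0.5 + 2·1.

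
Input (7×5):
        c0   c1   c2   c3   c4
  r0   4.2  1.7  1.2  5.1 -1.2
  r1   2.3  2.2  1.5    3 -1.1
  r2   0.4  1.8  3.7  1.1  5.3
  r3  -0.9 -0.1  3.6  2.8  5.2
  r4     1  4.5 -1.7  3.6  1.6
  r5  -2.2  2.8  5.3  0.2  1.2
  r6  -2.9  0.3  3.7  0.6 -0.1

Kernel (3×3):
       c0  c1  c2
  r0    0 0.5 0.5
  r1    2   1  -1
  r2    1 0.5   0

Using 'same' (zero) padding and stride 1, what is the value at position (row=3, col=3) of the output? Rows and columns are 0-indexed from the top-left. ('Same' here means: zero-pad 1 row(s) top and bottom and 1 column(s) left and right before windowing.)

The receptive field on the zero-padded input at this output position is [3.7 1.1 5.3 / 3.6 2.8 5.2 / -1.7 3.6 1.6]. Elementwise product with the kernel and sum: 1.1·0.5 + 5.3·0.5 + 3.6·2 + 2.8·1 + 5.2·-1 + -1.7·1 + 3.6·0.5.

8.1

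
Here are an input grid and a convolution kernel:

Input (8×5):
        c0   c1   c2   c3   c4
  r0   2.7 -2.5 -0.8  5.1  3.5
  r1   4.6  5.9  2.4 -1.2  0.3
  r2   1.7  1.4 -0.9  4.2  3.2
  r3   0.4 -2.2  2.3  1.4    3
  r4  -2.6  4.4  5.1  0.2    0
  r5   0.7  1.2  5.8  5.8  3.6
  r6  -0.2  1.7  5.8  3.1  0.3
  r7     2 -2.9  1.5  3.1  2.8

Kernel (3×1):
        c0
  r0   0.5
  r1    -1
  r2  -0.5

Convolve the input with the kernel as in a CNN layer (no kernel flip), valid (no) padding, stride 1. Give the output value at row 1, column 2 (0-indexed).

The receptive field on the input at this output position is [2.4 / -0.9 / 2.3]. Elementwise product with the kernel and sum: 2.4·0.5 + -0.9·-1 + 2.3·-0.5.

0.95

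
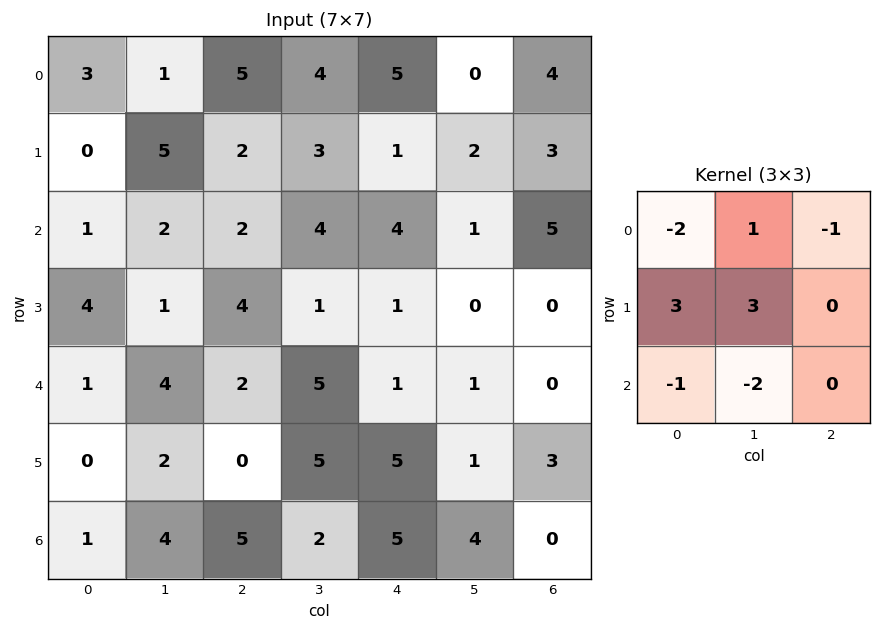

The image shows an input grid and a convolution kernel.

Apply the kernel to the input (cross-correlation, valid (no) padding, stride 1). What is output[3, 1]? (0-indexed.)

The receptive field on the input at this output position is [1 4 1 / 4 2 5 / 2 0 5]. Elementwise product with the kernel and sum: 1·-2 + 4·1 + 1·-1 + 4·3 + 2·3 + 2·-1 + 0·-2.

17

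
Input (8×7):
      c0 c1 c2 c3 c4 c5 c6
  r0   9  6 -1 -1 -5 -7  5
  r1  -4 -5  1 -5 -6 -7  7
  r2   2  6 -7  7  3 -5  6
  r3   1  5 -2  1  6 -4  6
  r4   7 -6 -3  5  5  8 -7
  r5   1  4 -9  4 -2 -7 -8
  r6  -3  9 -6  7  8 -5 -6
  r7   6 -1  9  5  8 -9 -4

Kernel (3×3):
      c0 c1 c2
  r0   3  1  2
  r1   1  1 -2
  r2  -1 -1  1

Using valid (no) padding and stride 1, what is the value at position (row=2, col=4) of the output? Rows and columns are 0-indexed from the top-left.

-14

The receptive field on the input at this output position is [3 -5 6 / 6 -4 6 / 5 8 -7]. Elementwise product with the kernel and sum: 3·3 + -5·1 + 6·2 + 6·1 + -4·1 + 6·-2 + 5·-1 + 8·-1 + -7·1.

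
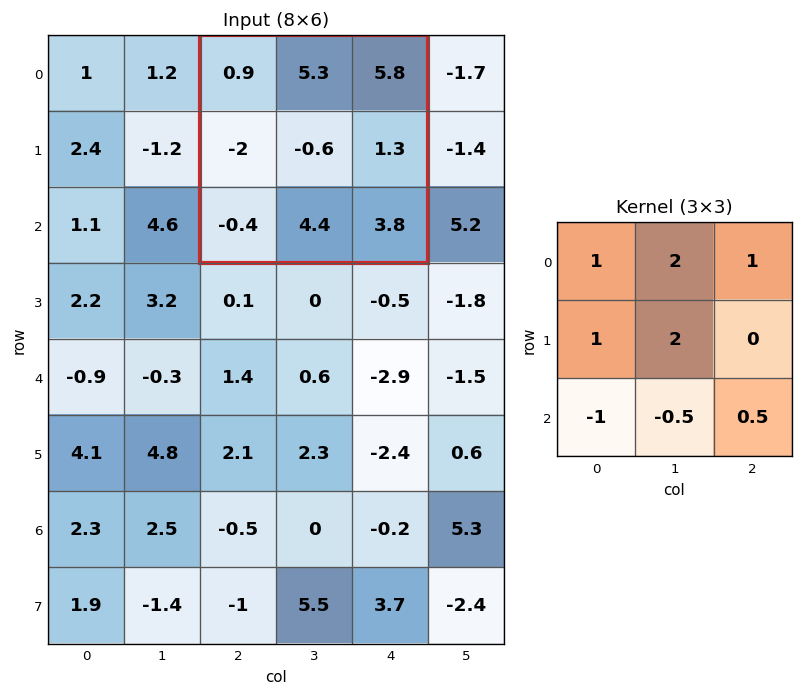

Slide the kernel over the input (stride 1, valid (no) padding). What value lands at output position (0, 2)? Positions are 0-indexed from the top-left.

14.2

The receptive field on the input at this output position is [0.9 5.3 5.8 / -2 -0.6 1.3 / -0.4 4.4 3.8]. Elementwise product with the kernel and sum: 0.9·1 + 5.3·2 + 5.8·1 + -2·1 + -0.6·2 + -0.4·-1 + 4.4·-0.5 + 3.8·0.5.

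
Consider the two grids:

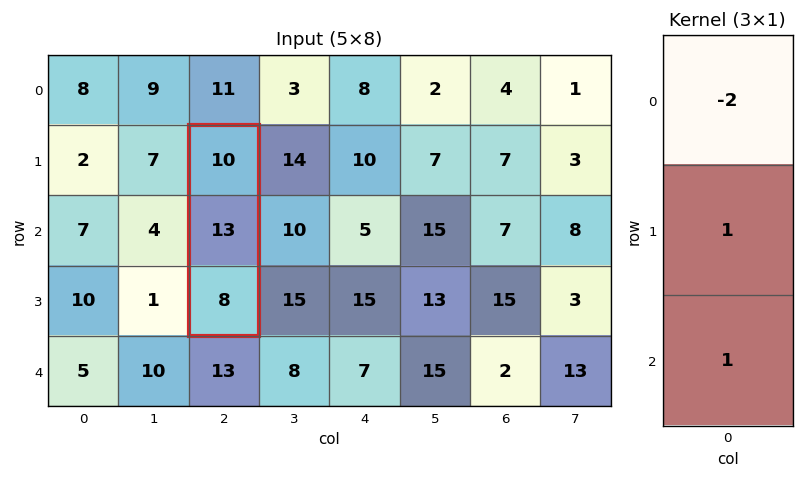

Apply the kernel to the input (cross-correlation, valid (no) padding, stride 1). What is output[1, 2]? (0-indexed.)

The receptive field on the input at this output position is [10 / 13 / 8]. Elementwise product with the kernel and sum: 10·-2 + 13·1 + 8·1.

1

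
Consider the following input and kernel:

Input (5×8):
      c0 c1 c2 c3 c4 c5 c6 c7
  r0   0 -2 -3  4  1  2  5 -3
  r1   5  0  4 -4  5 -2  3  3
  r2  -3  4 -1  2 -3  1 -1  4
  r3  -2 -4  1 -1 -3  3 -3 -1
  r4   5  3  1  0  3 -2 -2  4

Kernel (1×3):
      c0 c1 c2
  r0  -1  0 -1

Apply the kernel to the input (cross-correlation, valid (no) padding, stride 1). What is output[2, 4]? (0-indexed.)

4

The receptive field on the input at this output position is [-3 1 -1]. Elementwise product with the kernel and sum: -3·-1 + -1·-1.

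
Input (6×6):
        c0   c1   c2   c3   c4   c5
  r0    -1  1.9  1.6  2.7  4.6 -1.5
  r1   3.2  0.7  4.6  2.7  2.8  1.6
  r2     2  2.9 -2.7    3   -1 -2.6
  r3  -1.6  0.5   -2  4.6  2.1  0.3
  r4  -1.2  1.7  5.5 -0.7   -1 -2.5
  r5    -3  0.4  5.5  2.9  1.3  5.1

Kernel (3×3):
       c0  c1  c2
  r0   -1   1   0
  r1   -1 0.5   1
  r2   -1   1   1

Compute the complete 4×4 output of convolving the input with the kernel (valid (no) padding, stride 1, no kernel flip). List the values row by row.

2.85 1.4 5.35 -4.4
-5.65 4.75 10 -8.2
9.15 0.6 4.9 -10.05
18.55 5.85 -1.55 -1.3

Output[0,0]: The receptive field on the input at this output position is [-1 1.9 1.6 / 3.2 0.7 4.6 / 2 2.9 -2.7]. Elementwise product with the kernel and sum: -1·-1 + 1.9·1 + 3.2·-1 + 0.7·0.5 + 4.6·1 + 2·-1 + 2.9·1 + -2.7·1.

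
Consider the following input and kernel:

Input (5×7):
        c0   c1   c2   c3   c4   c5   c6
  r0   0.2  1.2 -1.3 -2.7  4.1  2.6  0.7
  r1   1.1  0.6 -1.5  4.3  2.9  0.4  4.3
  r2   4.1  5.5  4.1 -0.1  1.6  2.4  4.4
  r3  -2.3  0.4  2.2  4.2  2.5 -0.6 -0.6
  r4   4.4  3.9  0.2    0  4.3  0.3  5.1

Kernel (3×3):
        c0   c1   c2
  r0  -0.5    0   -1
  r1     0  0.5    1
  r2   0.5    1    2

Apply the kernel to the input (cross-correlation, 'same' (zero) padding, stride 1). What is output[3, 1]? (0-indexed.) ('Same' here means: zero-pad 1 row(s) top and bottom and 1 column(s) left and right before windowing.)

The receptive field on the zero-padded input at this output position is [4.1 5.5 4.1 / -2.3 0.4 2.2 / 4.4 3.9 0.2]. Elementwise product with the kernel and sum: 4.1·-0.5 + 4.1·-1 + 0.4·0.5 + 2.2·1 + 4.4·0.5 + 3.9·1 + 0.2·2.

2.75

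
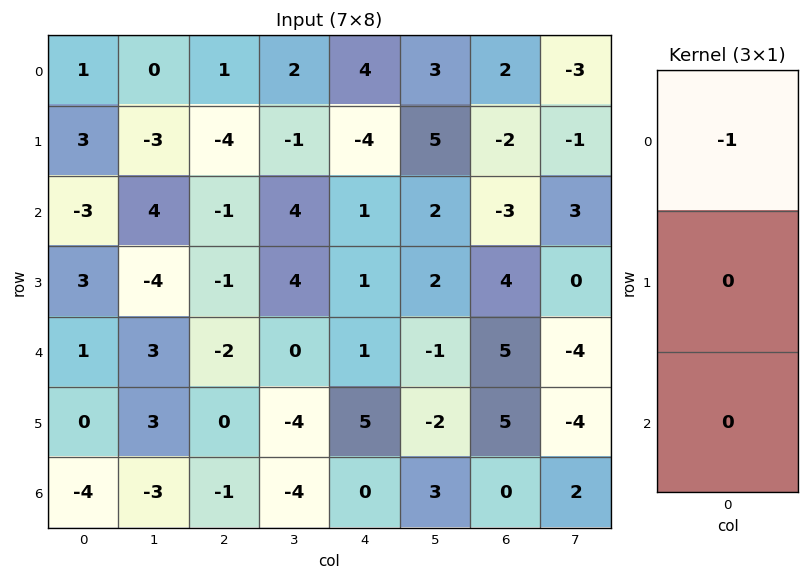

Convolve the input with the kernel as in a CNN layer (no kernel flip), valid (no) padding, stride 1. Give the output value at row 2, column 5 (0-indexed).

-2

The receptive field on the input at this output position is [2 / 2 / -1]. Elementwise product with the kernel and sum: 2·-1.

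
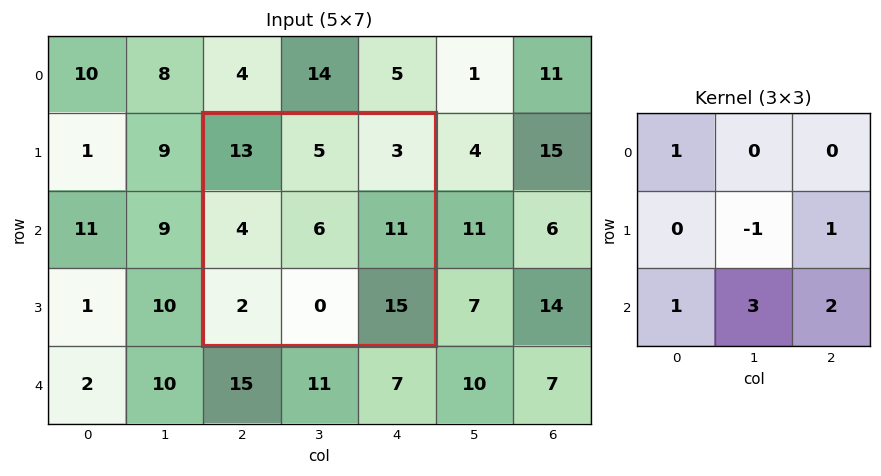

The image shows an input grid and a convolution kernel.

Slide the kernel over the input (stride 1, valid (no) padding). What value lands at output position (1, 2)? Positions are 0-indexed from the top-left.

50

The receptive field on the input at this output position is [13 5 3 / 4 6 11 / 2 0 15]. Elementwise product with the kernel and sum: 13·1 + 6·-1 + 11·1 + 2·1 + 0·3 + 15·2.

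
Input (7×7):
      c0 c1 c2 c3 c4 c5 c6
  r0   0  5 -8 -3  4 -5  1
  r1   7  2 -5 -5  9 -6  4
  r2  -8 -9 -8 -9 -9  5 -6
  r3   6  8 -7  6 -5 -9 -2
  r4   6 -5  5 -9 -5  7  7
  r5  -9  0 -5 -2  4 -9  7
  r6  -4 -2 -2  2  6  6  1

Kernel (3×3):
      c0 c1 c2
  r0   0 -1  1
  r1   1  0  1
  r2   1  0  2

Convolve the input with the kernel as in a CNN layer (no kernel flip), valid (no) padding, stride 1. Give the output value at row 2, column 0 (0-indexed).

The receptive field on the input at this output position is [-8 -9 -8 / 6 8 -7 / 6 -5 5]. Elementwise product with the kernel and sum: -9·-1 + -8·1 + 6·1 + -7·1 + 6·1 + 5·2.

16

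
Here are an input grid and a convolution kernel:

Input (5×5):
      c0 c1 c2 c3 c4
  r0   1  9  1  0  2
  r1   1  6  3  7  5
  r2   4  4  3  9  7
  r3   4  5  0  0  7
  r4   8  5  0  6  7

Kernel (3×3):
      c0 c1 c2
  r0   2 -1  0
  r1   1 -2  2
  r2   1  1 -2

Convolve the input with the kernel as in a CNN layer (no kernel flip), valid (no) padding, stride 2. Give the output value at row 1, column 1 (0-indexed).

3

The receptive field on the input at this output position is [3 9 7 / 0 0 7 / 0 6 7]. Elementwise product with the kernel and sum: 3·2 + 9·-1 + 0·1 + 0·-2 + 7·2 + 0·1 + 6·1 + 7·-2.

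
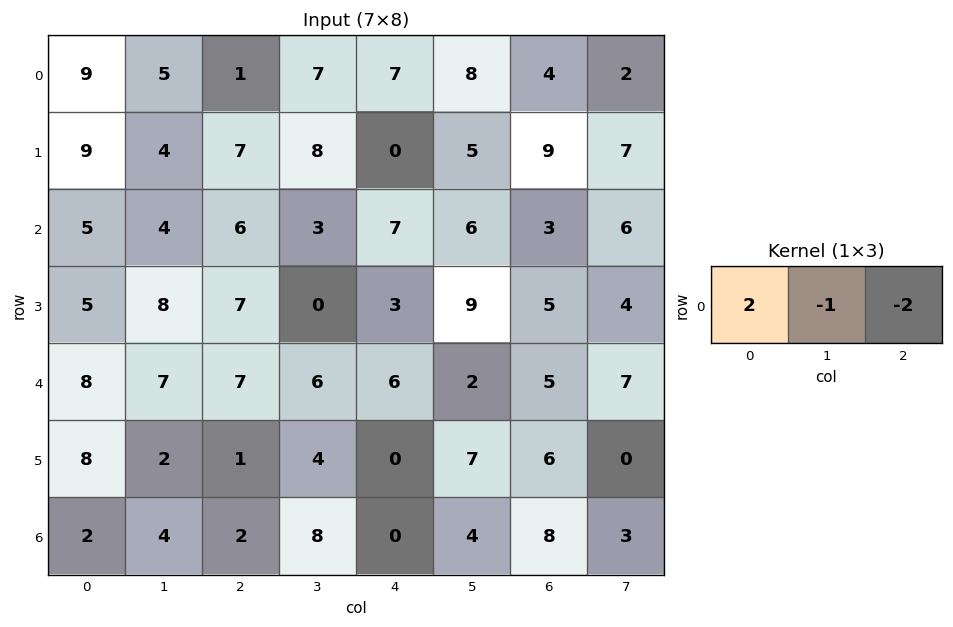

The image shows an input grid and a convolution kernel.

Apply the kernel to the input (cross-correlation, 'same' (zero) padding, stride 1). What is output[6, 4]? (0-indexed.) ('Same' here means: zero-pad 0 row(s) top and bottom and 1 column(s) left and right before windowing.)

The receptive field on the zero-padded input at this output position is [8 0 4]. Elementwise product with the kernel and sum: 8·2 + 0·-1 + 4·-2.

8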